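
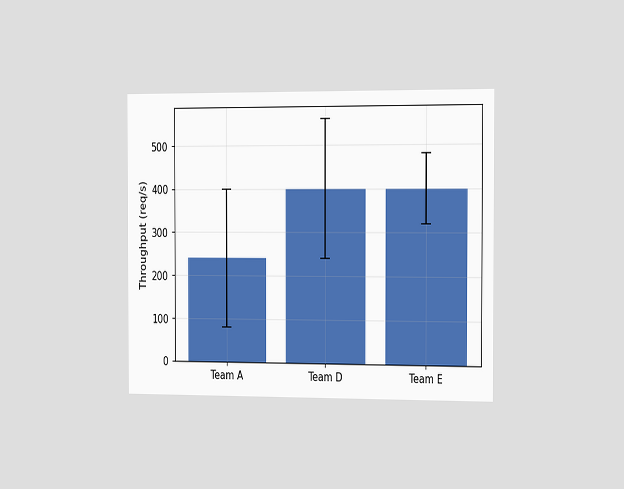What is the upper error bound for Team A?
400req/s

The chart is viewed slightly from the right. The Team A bar's upper whisker reaches 400req/s.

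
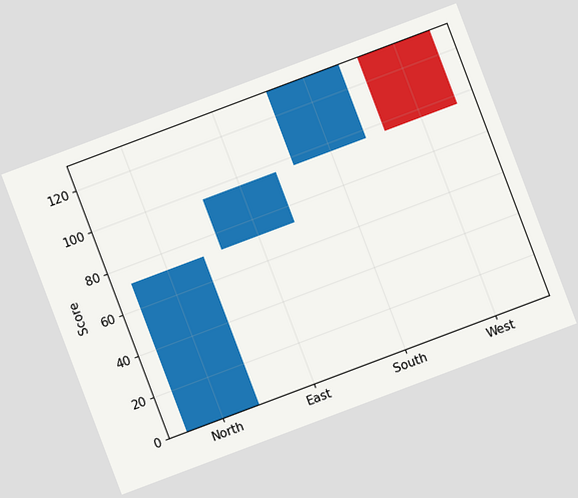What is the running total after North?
The chart is tilted about 21° counter-clockwise. After North the running total reaches 72.

72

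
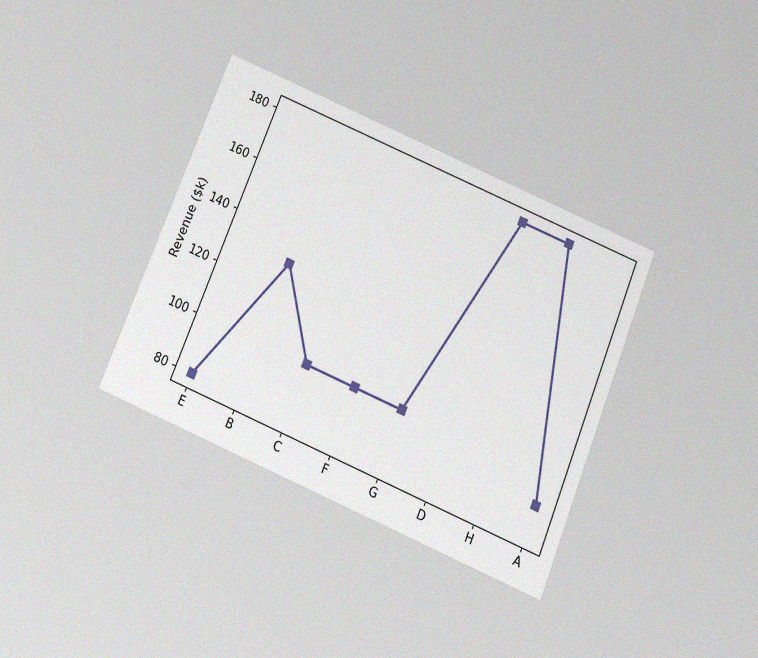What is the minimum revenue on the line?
The chart is tilted about 22° clockwise and viewed slightly from below, with some photo noise. The lowest point is at E, and reading across to the y-axis gives $80k.

$80k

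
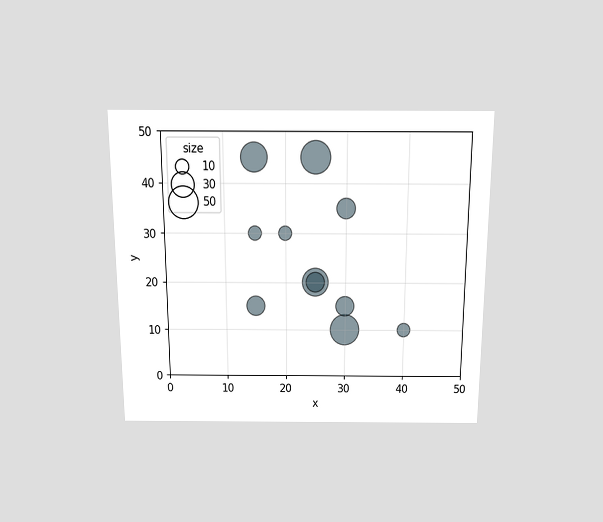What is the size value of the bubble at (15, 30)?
10

The chart is viewed slightly from above. Matching the bubble at (15, 30) against the size legend gives 10.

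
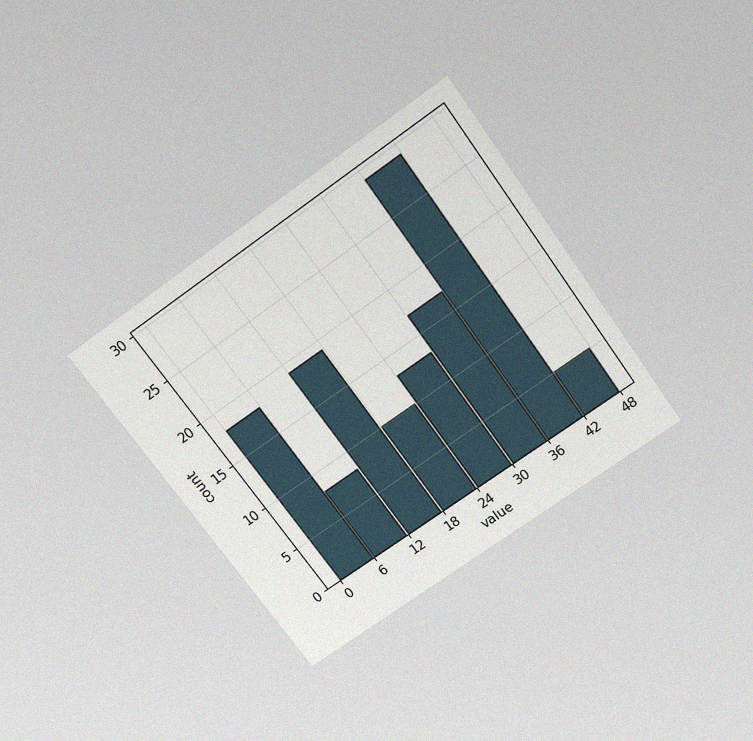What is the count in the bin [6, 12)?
The chart is tilted about 36° counter-clockwise and viewed slightly from above, with some photo noise. The [6, 12) bin has height 8.

8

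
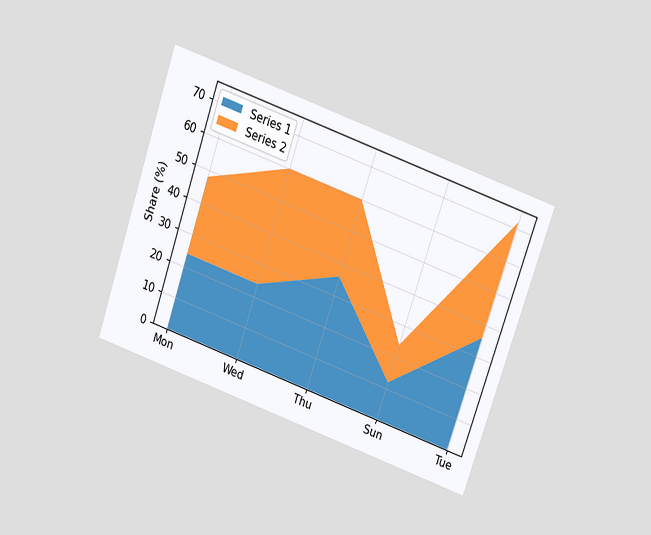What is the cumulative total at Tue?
The chart is tilted about 19° clockwise and viewed at a slight angle. The stacked total at Tue reaches 72%.

72%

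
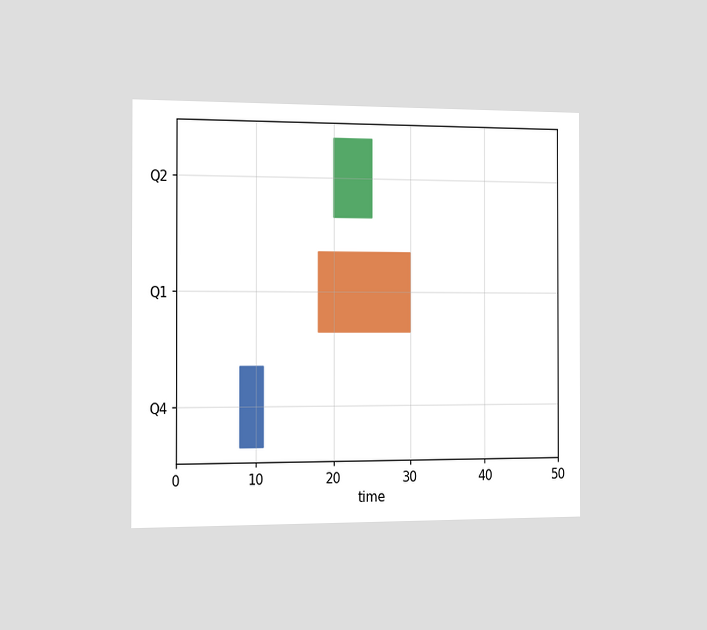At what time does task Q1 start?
The chart is viewed slightly from the left. The Q1 bar begins at t=18.

18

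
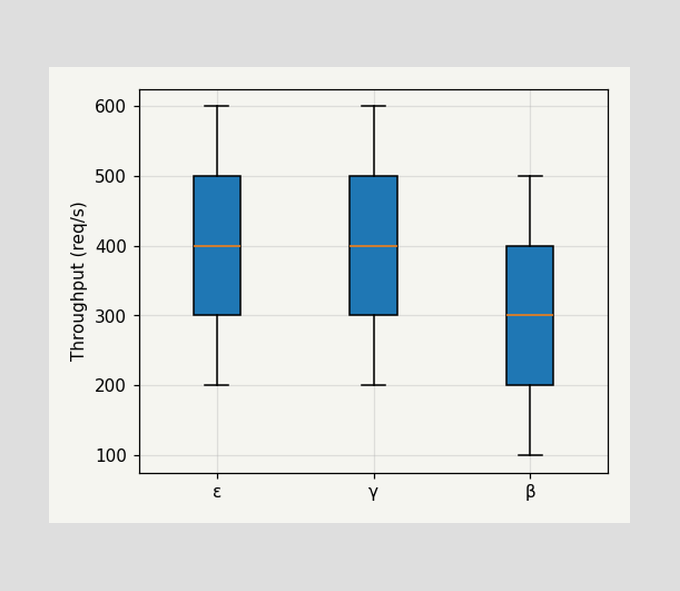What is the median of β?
The median line in the β box sits at 300req/s.

300req/s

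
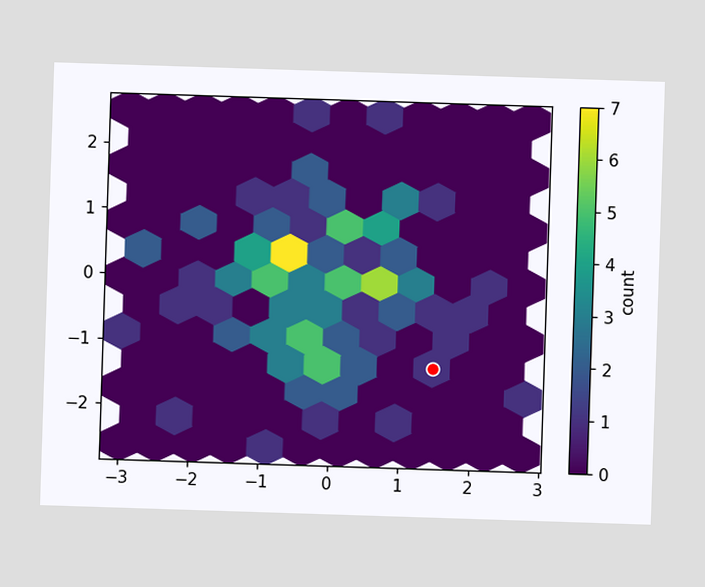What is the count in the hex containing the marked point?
1

The marked hex reads 1 on the colorbar.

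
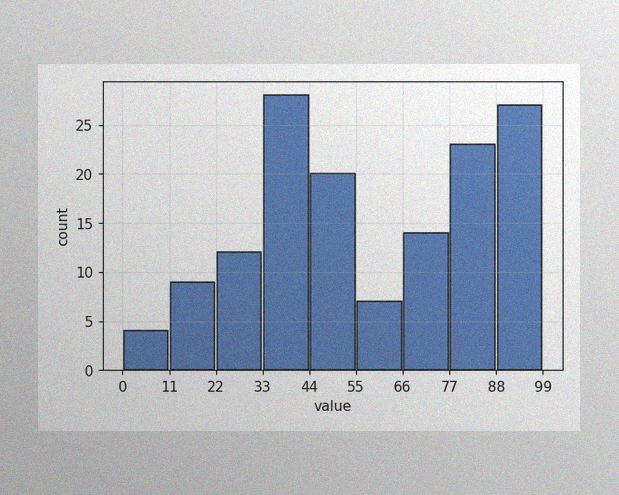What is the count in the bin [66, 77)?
The image has some photo noise and uneven lighting. The [66, 77) bin has height 14.

14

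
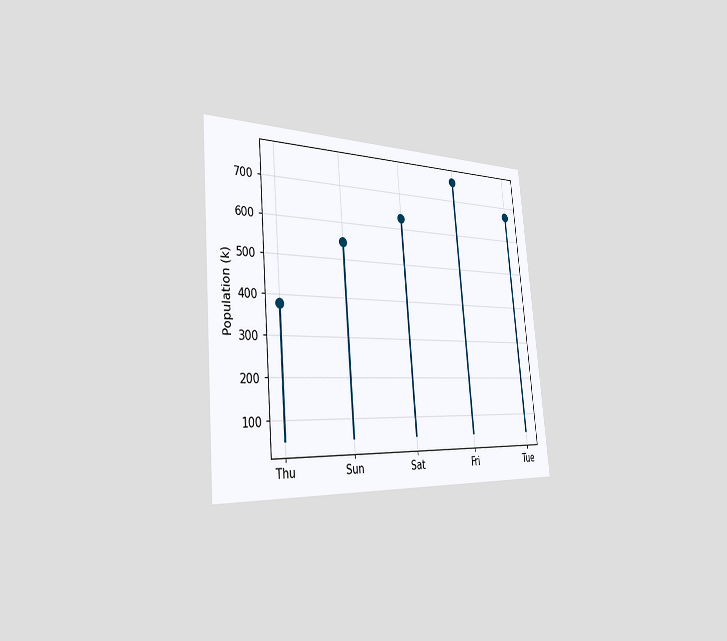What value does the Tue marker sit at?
The chart is tilted about 5° counter-clockwise and viewed slightly from the left. The Tue marker sits at 672k.

672k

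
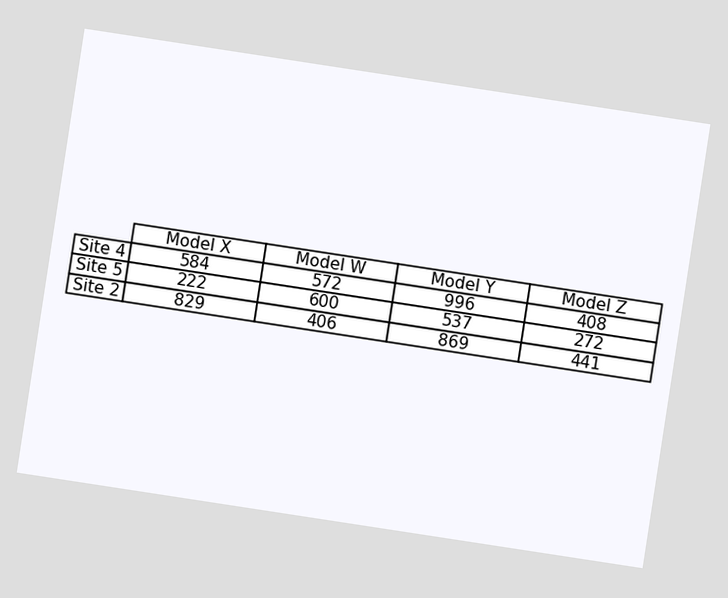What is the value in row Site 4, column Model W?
572

The chart is tilted about 9° clockwise. The (Site 4, Model W) cell reads 572.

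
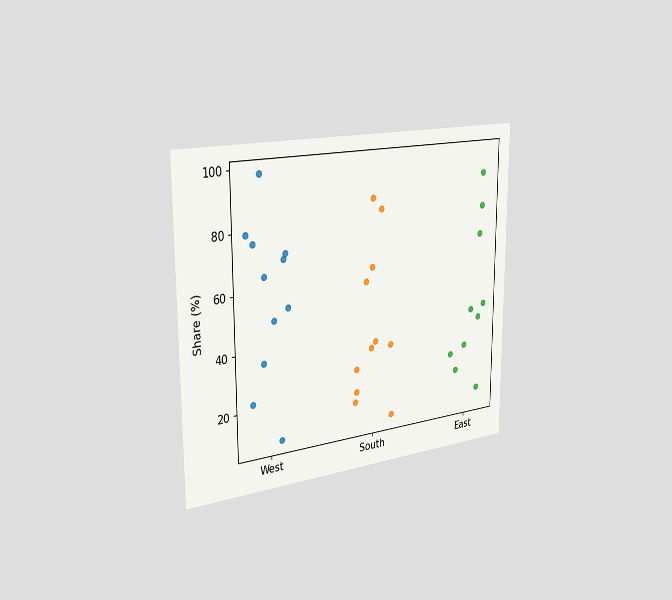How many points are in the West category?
The chart is viewed slightly from the left. Counting the markers in the West column gives 11.

11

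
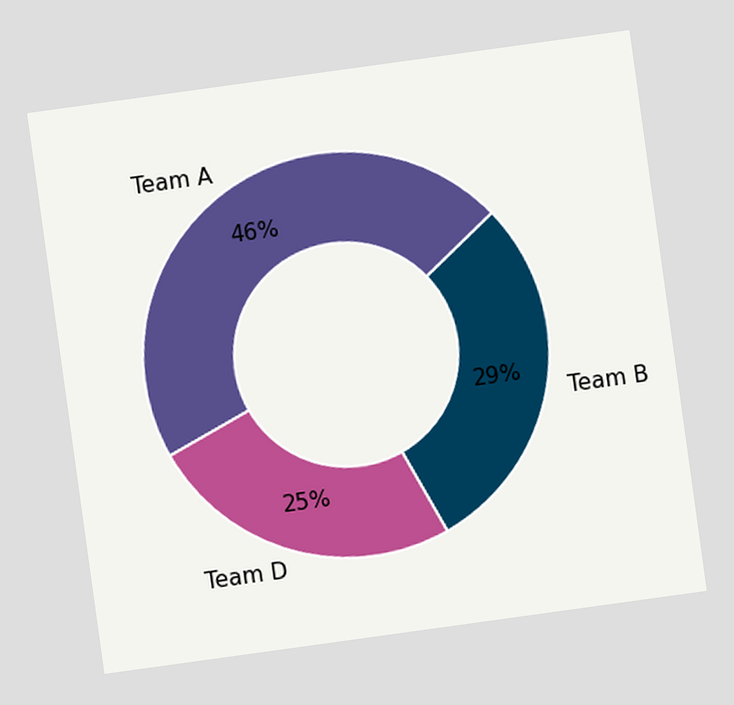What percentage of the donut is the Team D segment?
The chart is tilted about 8° counter-clockwise. The Team D segment takes up 25% of the ring.

25%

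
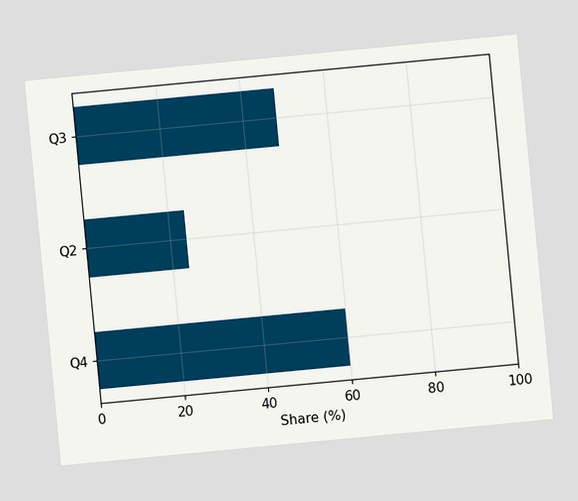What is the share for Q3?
48%

The chart is tilted about 5° counter-clockwise. Reading along the chart's x-axis, the Q3 bar reaches 48%.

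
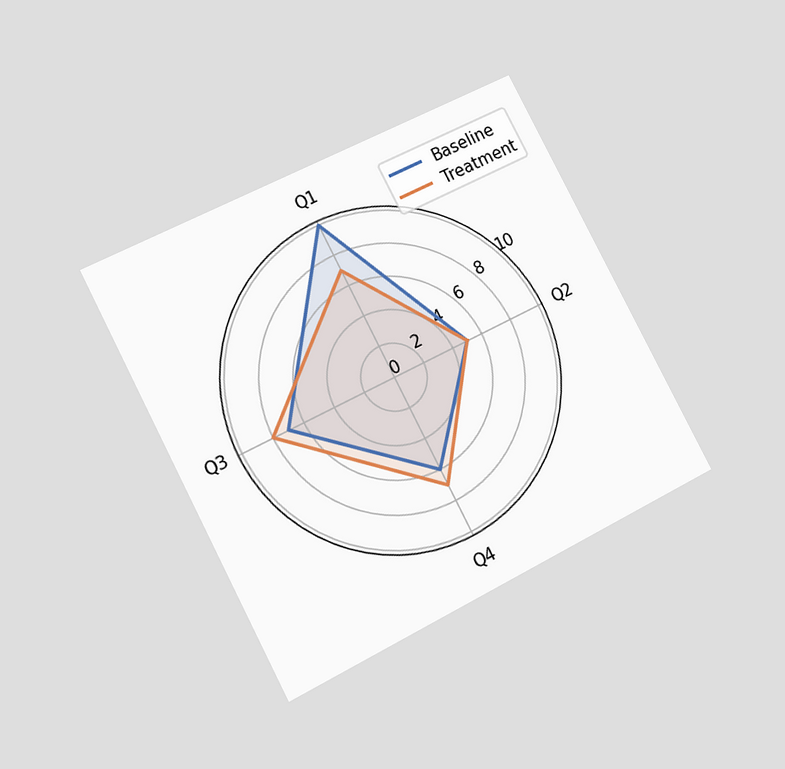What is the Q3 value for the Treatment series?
8

The chart is tilted about 27° counter-clockwise and viewed at a slight angle. On the Q3 axis, Treatment reaches 8.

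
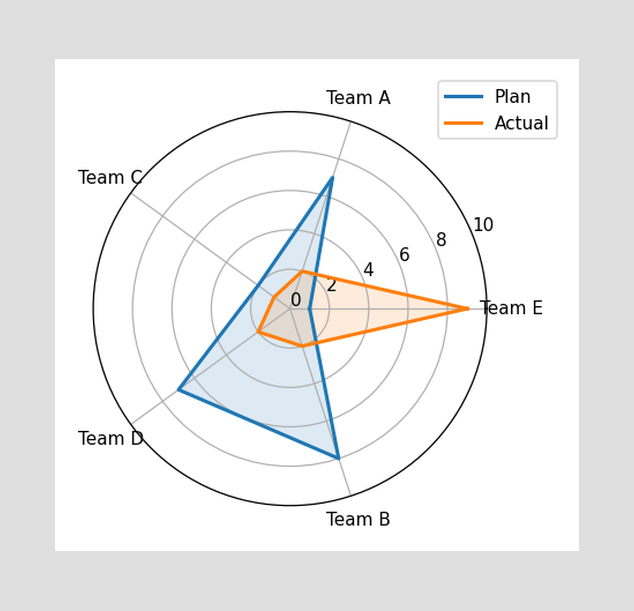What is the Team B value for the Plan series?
On the Team B axis, Plan reaches 8.

8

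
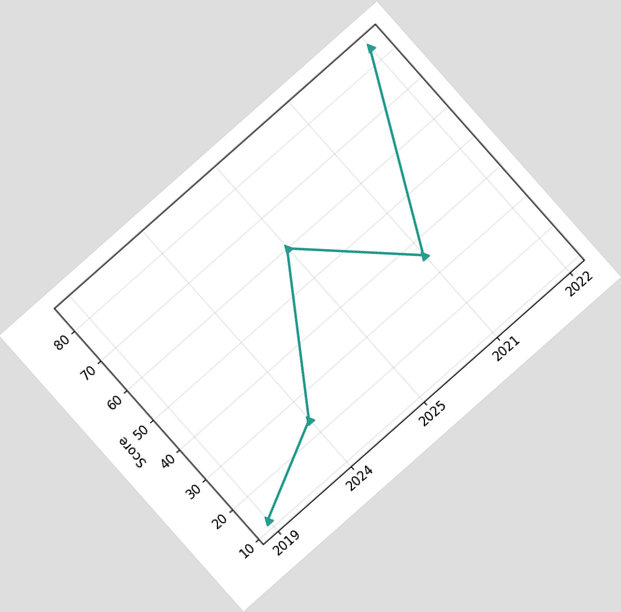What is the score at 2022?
The chart is tilted about 42° counter-clockwise. At 2022, the line is at 84.

84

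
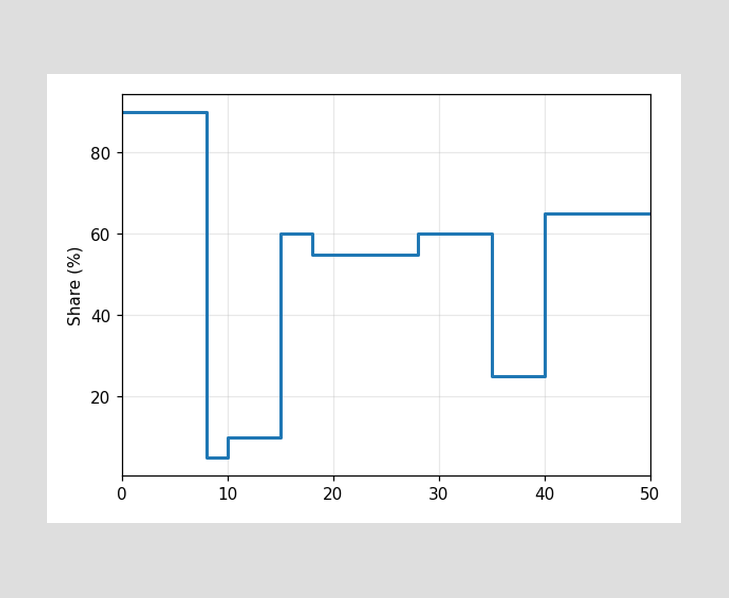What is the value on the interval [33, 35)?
60%

On [33, 35) the step sits at 60%.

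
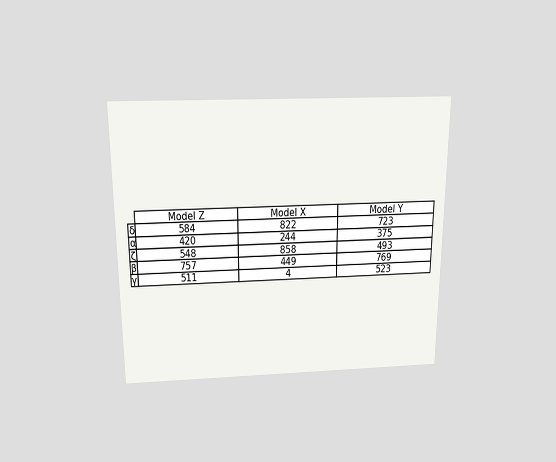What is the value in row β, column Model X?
449

The chart is viewed slightly from above. The (β, Model X) cell reads 449.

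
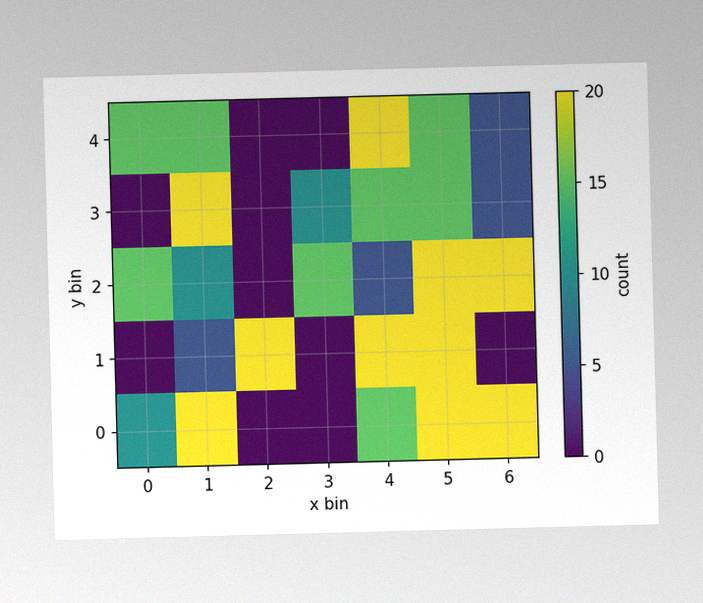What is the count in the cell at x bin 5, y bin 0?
20

The image has some photo noise and uneven lighting. Matching the cell (5, 0) against the colorbar gives 20.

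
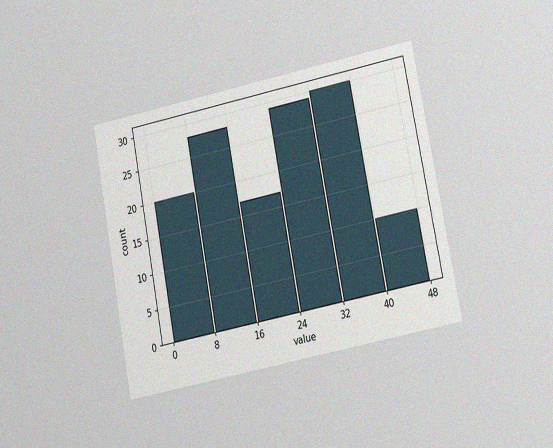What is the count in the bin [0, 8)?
The chart is tilted about 11° counter-clockwise and viewed at a slight angle, with some photo noise. The [0, 8) bin has height 20.

20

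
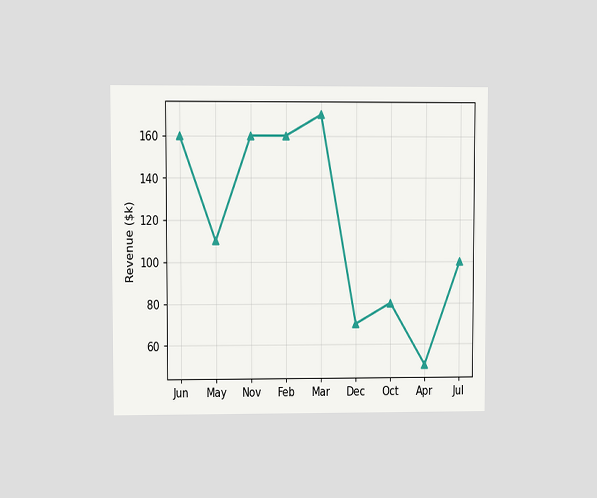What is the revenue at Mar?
The chart is viewed at a slight angle. At Mar, the line is at $170k.

$170k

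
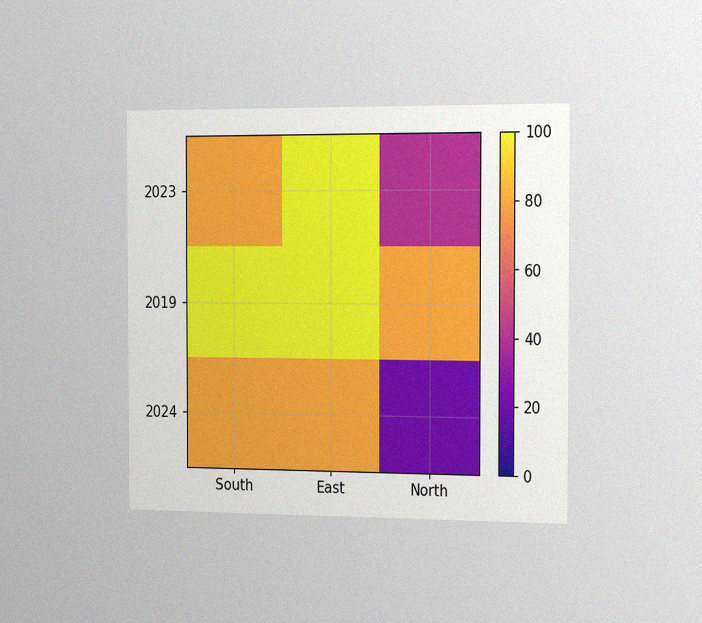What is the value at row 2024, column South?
The chart is viewed slightly from the right, with some photo noise. Matching cell (2024, South) against the colorbar gives 80.

80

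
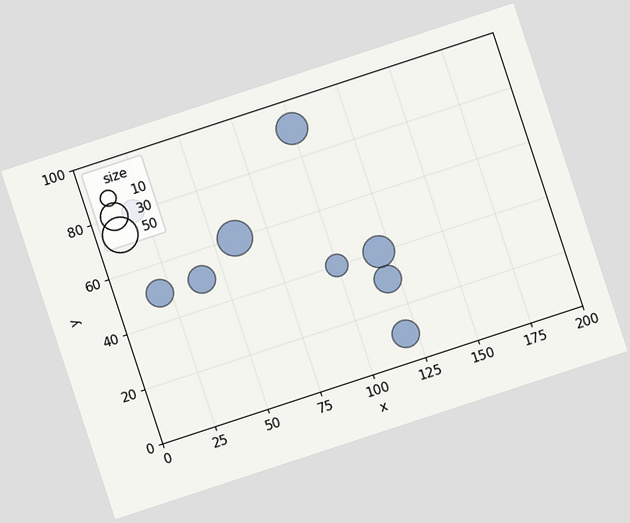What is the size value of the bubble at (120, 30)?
30

The chart is tilted about 18° counter-clockwise. Matching the bubble at (120, 30) against the size legend gives 30.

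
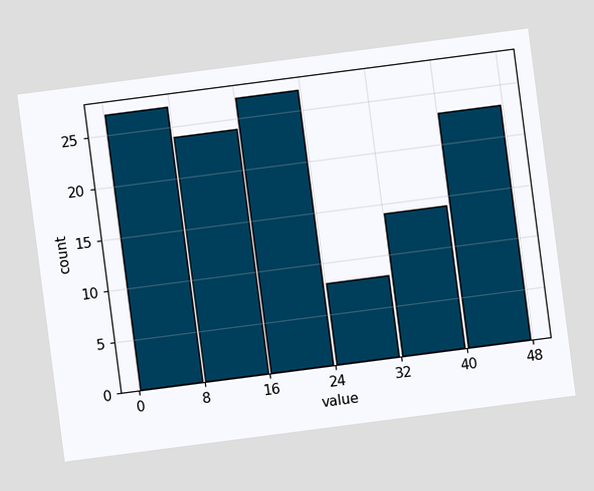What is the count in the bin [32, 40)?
The chart is tilted about 7° counter-clockwise. The [32, 40) bin has height 14.

14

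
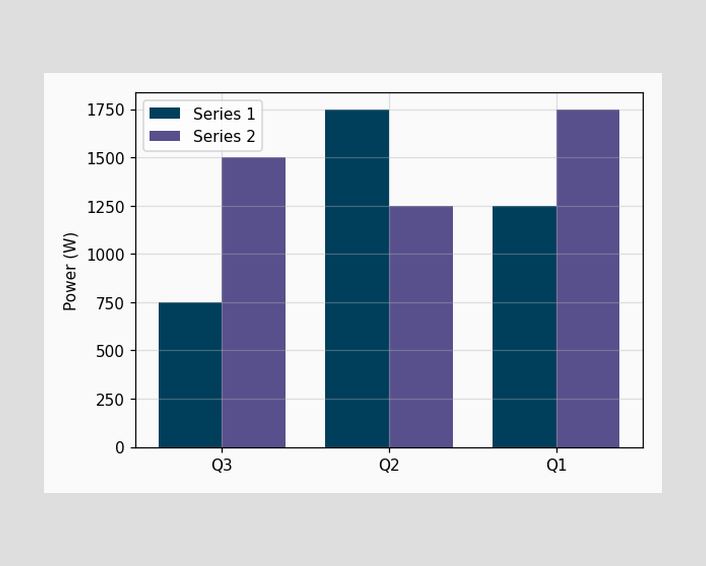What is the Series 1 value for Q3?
The Series 1 bar at Q3 reaches 750W on the y-axis.

750W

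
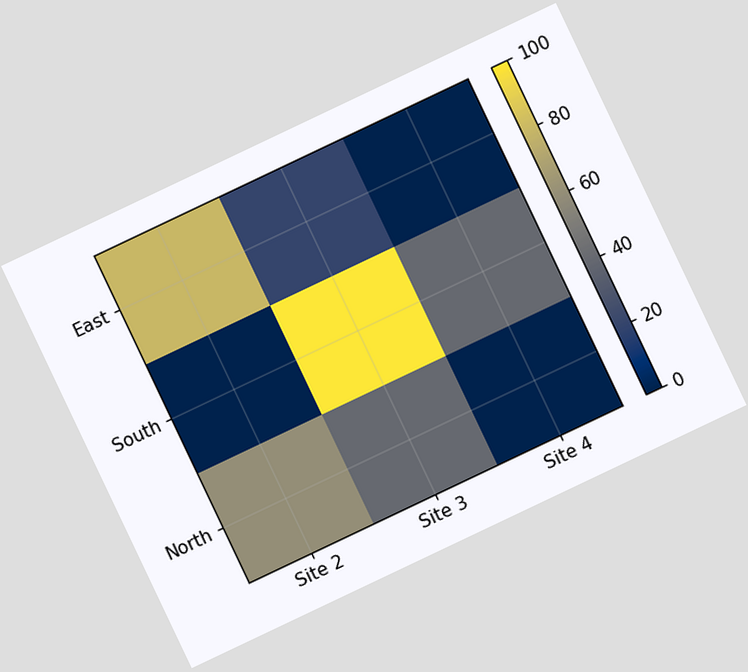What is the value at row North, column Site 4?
0

The chart is tilted about 25° counter-clockwise. Matching cell (North, Site 4) against the colorbar gives 0.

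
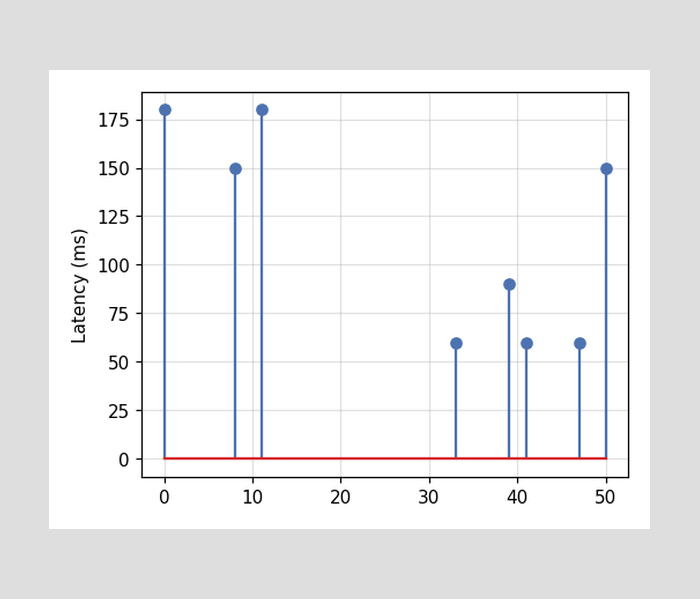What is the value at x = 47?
60ms

The stem at x=47 reaches 60ms.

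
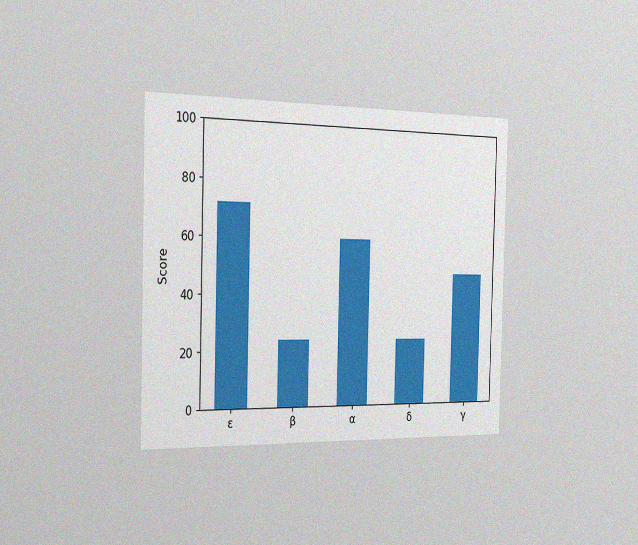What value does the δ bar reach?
The chart is viewed slightly from the left, with some photo noise. Reading along the chart's y-axis, the δ bar reaches 24.

24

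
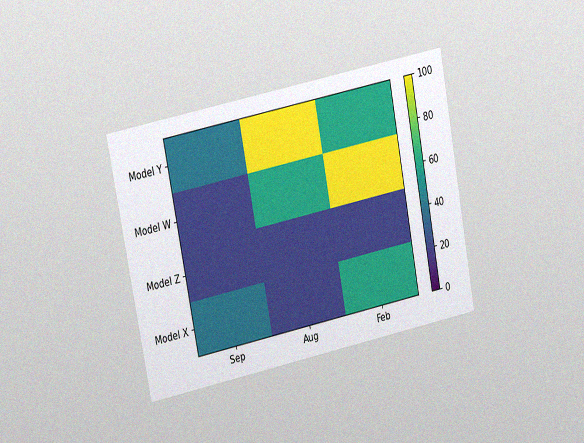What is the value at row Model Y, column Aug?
100

The chart is tilted about 11° counter-clockwise and viewed at a slight angle, with some photo noise. Matching cell (Model Y, Aug) against the colorbar gives 100.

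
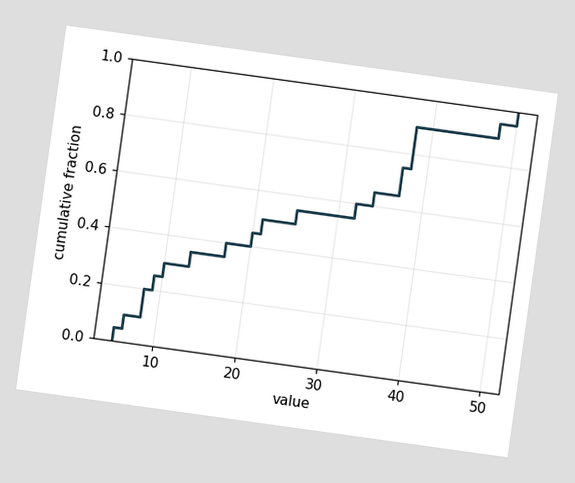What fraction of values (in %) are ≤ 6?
The chart is tilted about 8° clockwise. At x=6 the ECDF step is at 10%.

10%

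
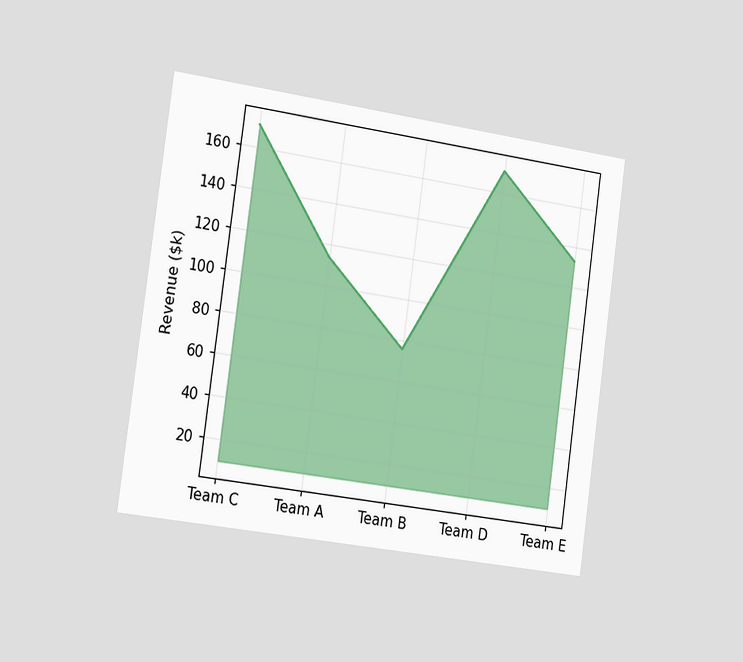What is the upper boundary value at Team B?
The chart is tilted about 8° clockwise and viewed slightly from the left. At Team B the upper boundary is at $76k.

$76k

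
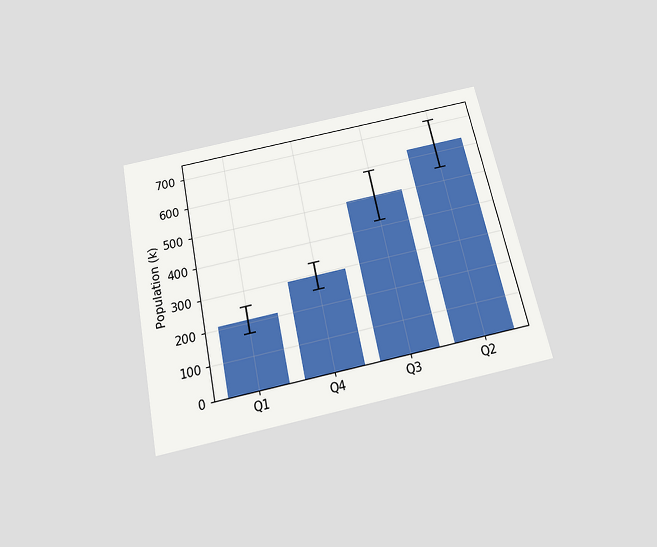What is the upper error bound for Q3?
The chart is tilted about 12° counter-clockwise and viewed slightly from below. The Q3 bar's upper whisker reaches 588k.

588k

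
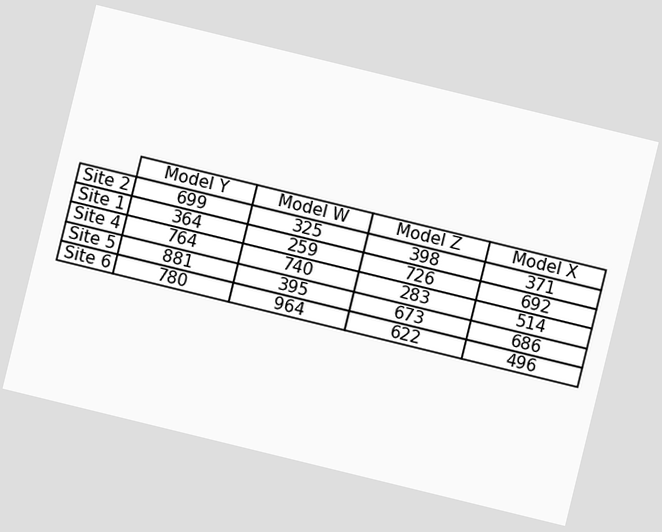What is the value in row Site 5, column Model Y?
881

The chart is tilted about 14° clockwise. The (Site 5, Model Y) cell reads 881.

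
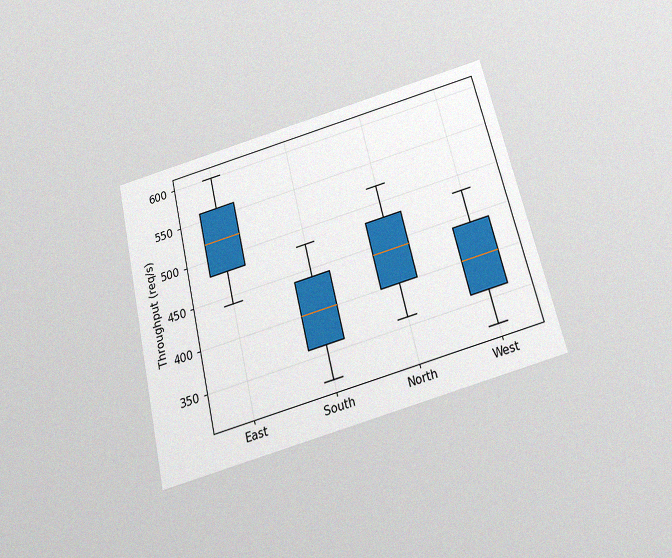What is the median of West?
400req/s

The chart is tilted about 13° counter-clockwise and viewed slightly from below, with some photo noise. The median line in the West box sits at 400req/s.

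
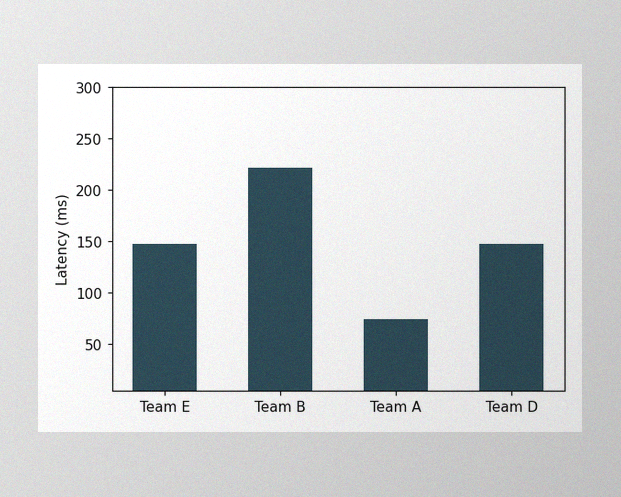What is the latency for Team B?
The image has some photo noise and uneven lighting. Reading along the chart's y-axis, the Team B bar reaches 222ms.

222ms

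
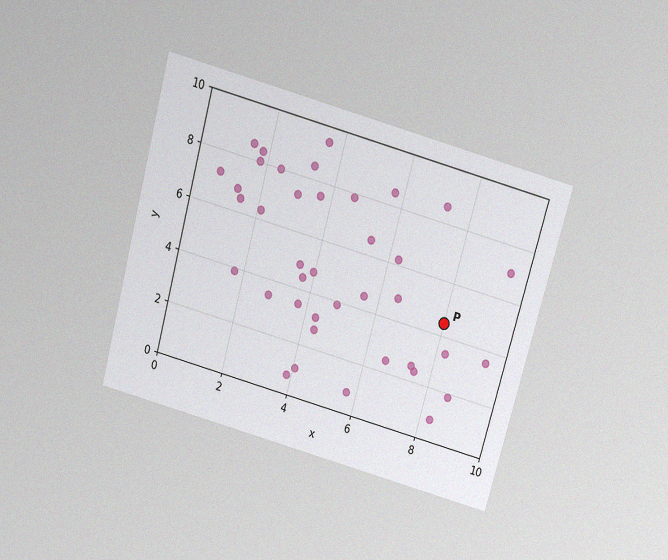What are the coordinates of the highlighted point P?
The chart is tilted about 15° clockwise and viewed slightly from above, with some photo noise. Following the gridlines from P to each axis, P sits at (8, 4.5).

(8, 4.5)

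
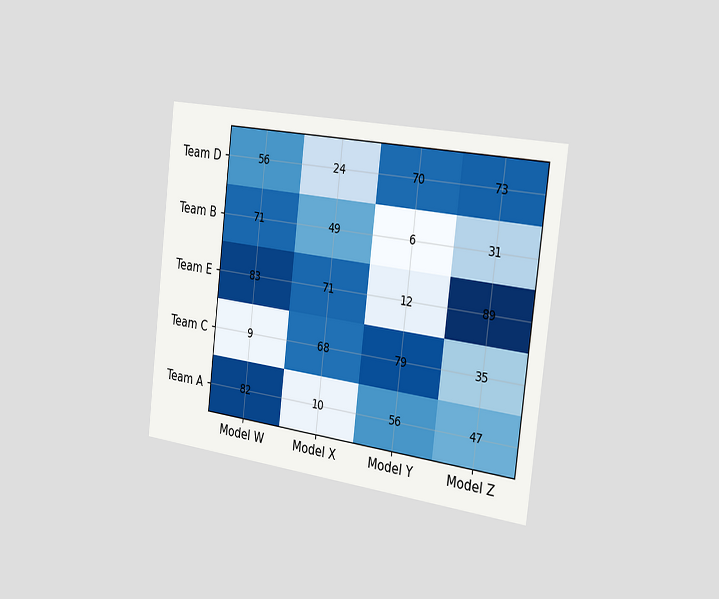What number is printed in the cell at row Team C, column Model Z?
The chart is tilted about 7° clockwise and viewed slightly from the right. The (Team C, Model Z) cell reads 35.

35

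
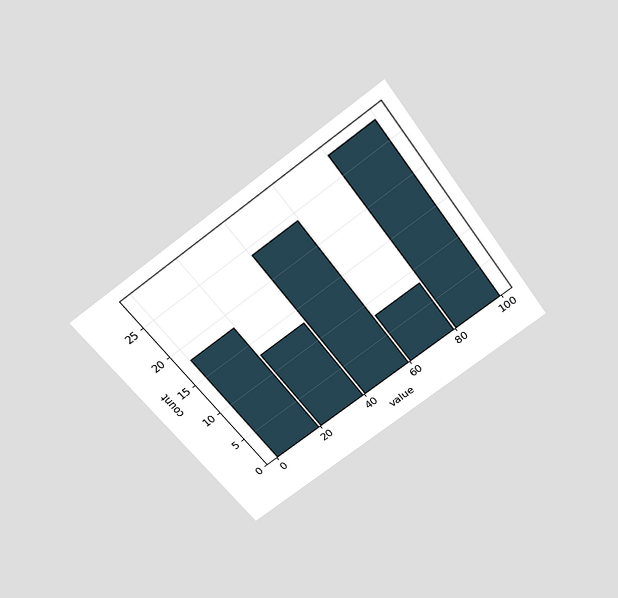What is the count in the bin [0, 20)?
18

The chart is tilted about 36° counter-clockwise and viewed slightly from above. The [0, 20) bin has height 18.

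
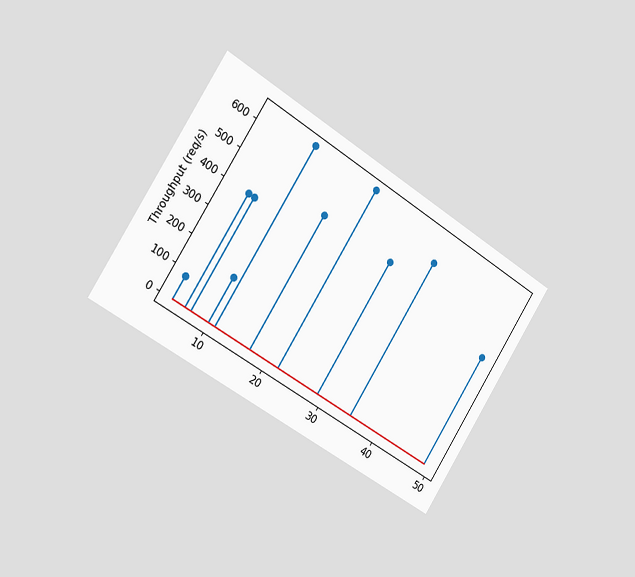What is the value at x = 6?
The chart is tilted about 32° clockwise and viewed slightly from the left. The stem at x=6 reaches 400req/s.

400req/s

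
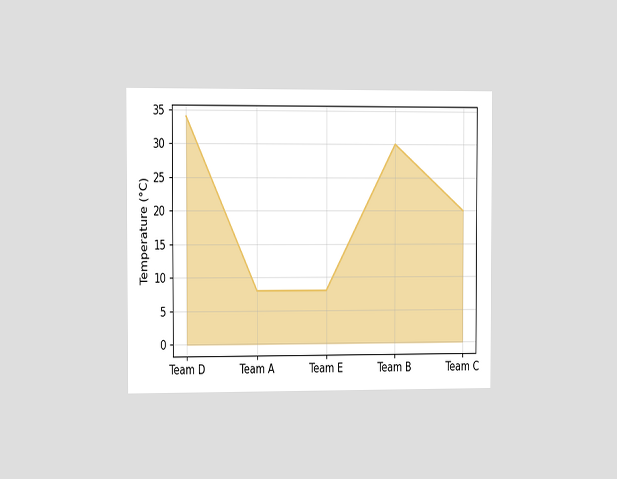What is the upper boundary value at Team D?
The chart is viewed slightly from the left. At Team D the upper boundary is at 34°C.

34°C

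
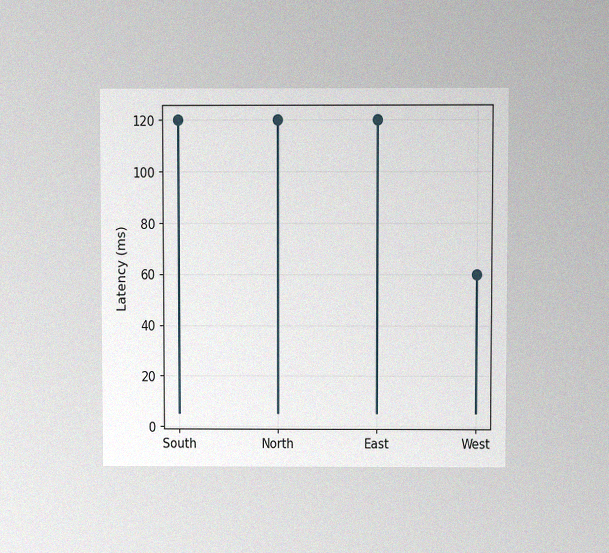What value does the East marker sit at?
The chart is viewed at a slight angle, with some photo noise. The East marker sits at 120ms.

120ms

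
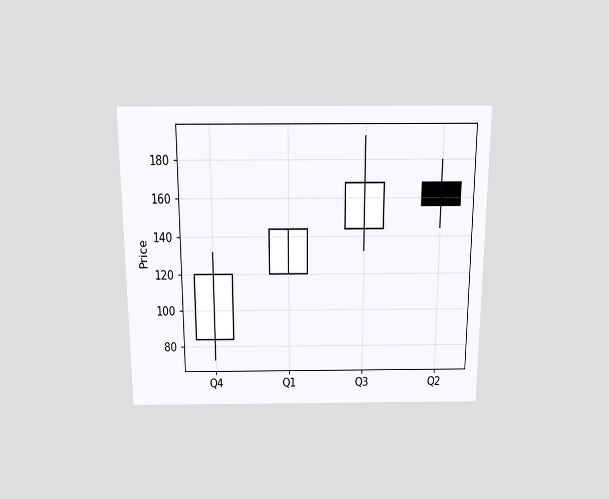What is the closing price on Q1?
The chart is viewed slightly from above. The Q1 candle closes at 144.

144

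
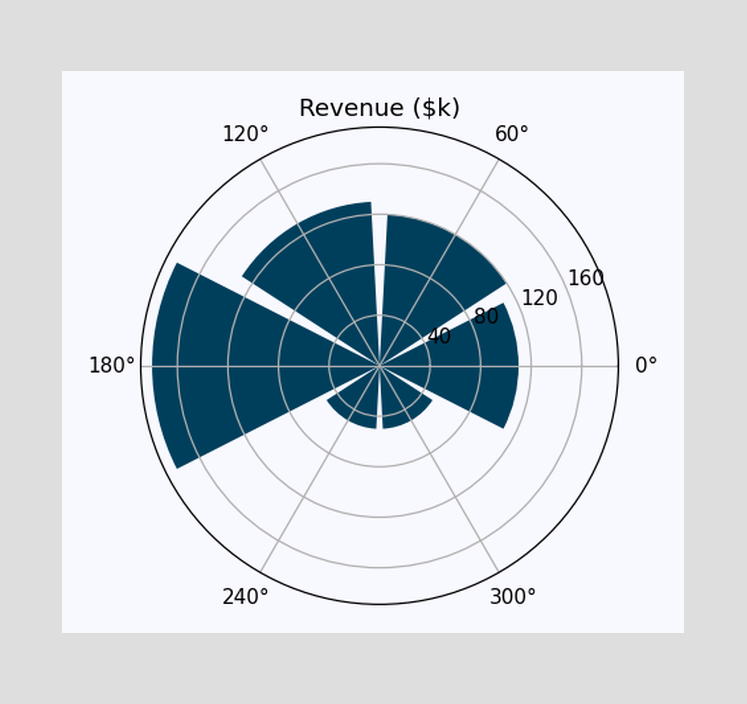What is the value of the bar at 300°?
$50k

The bar at 300° reaches $50k on the radial axis.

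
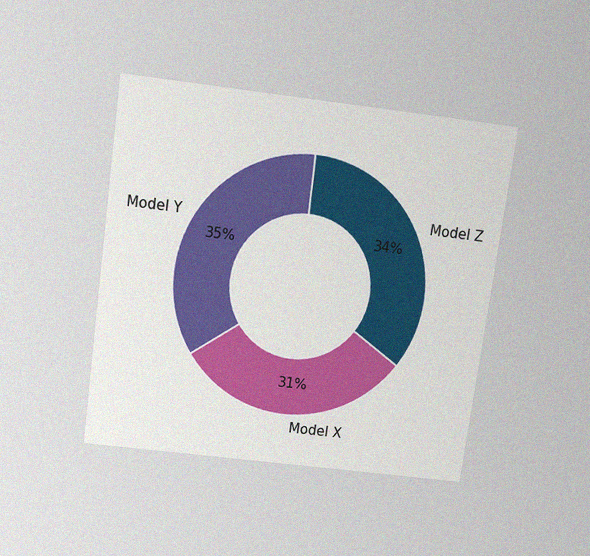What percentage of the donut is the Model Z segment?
The chart is tilted about 8° clockwise and viewed slightly from above, with some photo noise. The Model Z segment takes up 34% of the ring.

34%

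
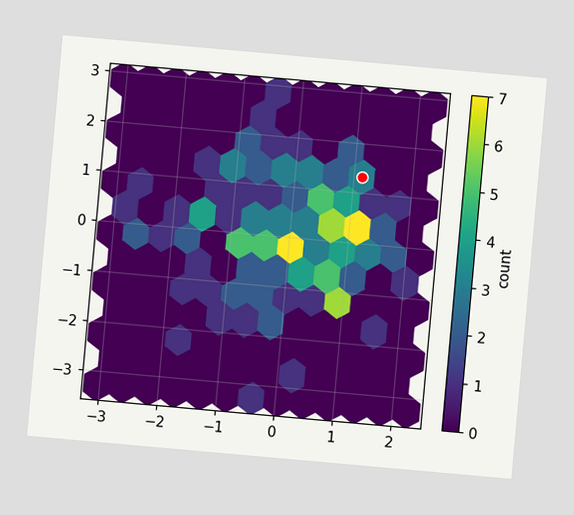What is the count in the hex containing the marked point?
3

The chart is tilted about 5° clockwise. The marked hex reads 3 on the colorbar.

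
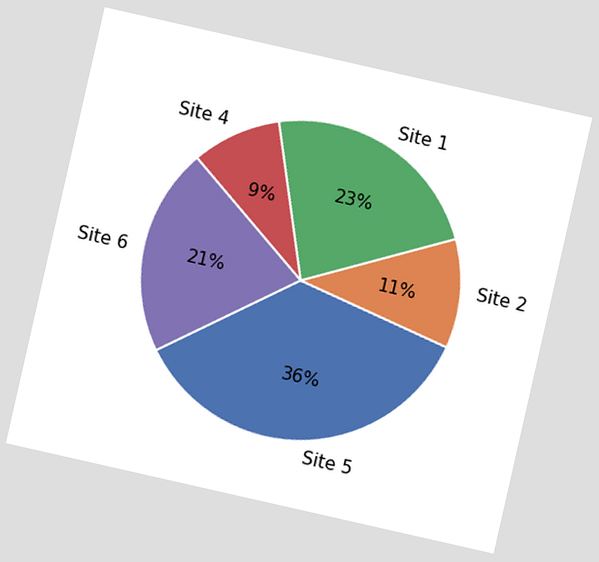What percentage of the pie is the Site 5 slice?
36%

The chart is tilted about 13° clockwise. The Site 5 slice takes up 36% of the pie.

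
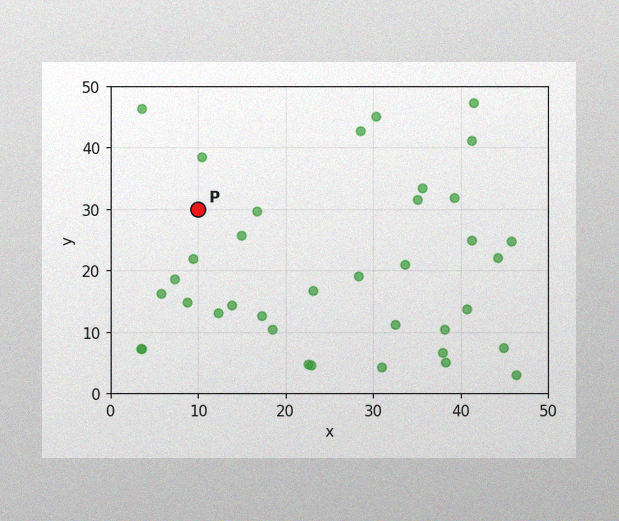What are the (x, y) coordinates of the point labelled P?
The image has some photo noise and uneven lighting. Following the gridlines from P to each axis, P sits at (10, 30).

(10, 30)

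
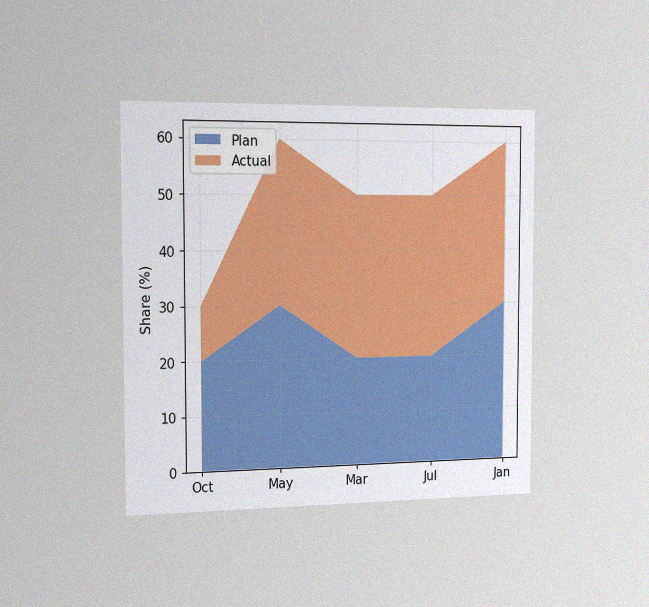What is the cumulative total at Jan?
The chart is viewed slightly from the left, with some photo noise. The stacked total at Jan reaches 60%.

60%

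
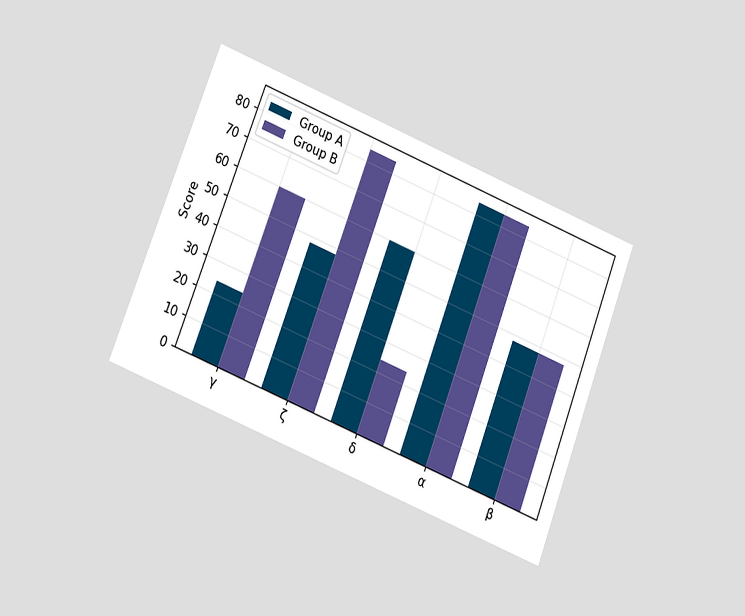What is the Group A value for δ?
60

The chart is tilted about 21° clockwise and viewed at a slight angle. The Group A bar at δ reaches 60 on the y-axis.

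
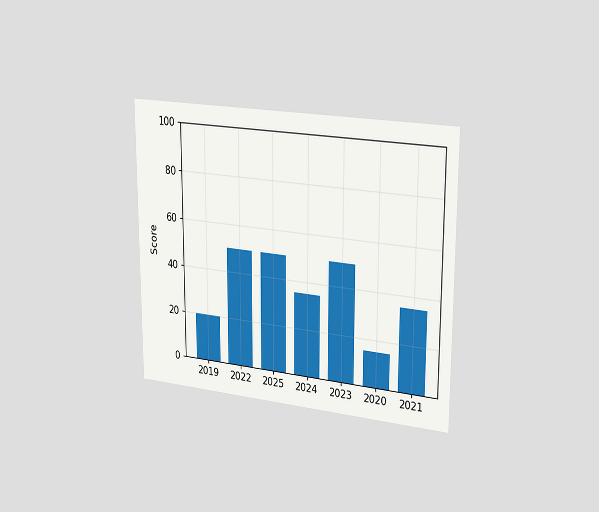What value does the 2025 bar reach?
The chart is viewed slightly from the right. Reading along the chart's y-axis, the 2025 bar reaches 50.

50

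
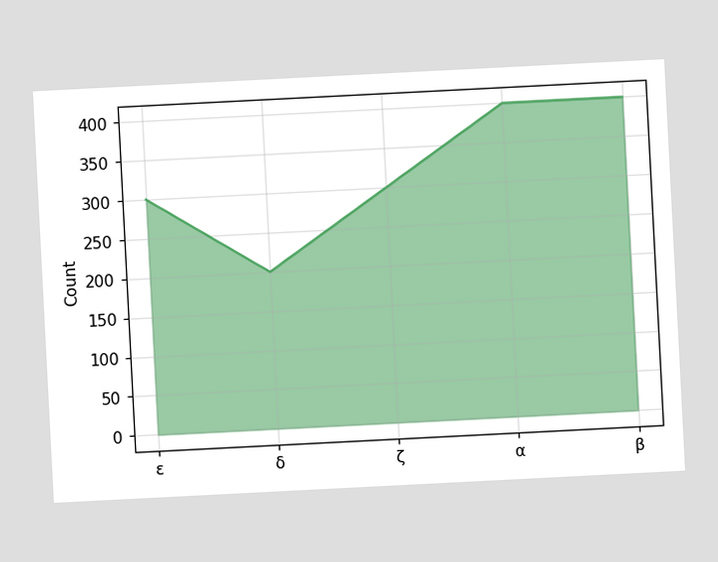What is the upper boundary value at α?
The chart is tilted about 3° counter-clockwise. At α the upper boundary is at 400.

400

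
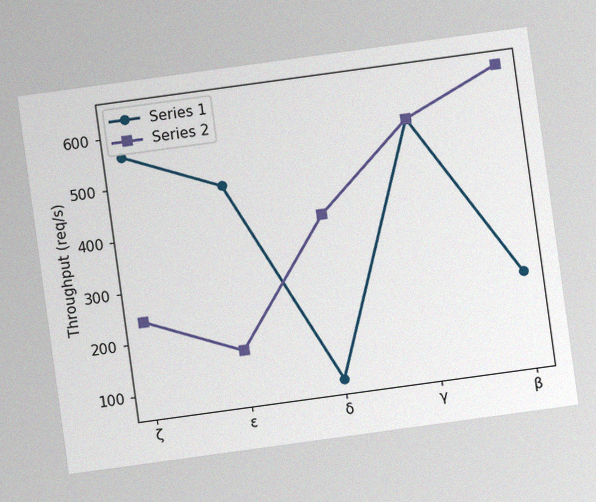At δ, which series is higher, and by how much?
Series 2, by 320req/s

The chart is tilted about 8° counter-clockwise, with some photo noise. At δ, Series 2 sits above the other line by 320req/s.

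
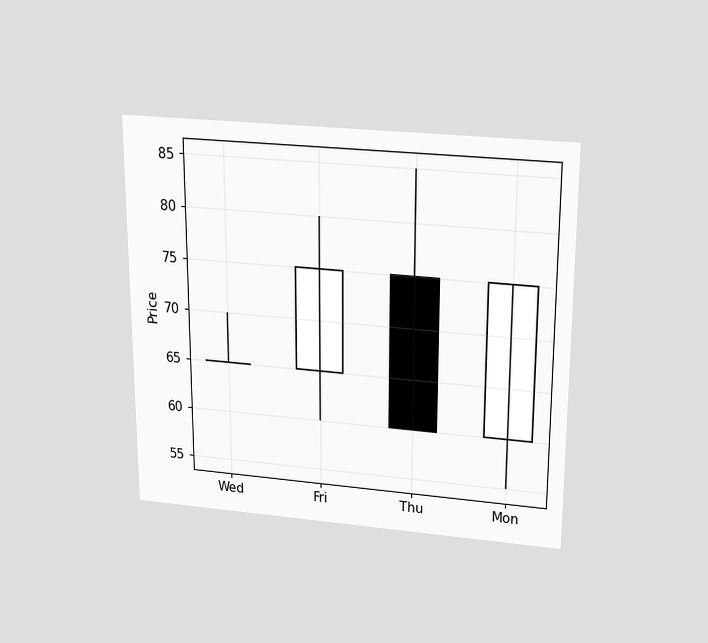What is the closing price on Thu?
60

The chart is viewed slightly from above. The Thu candle closes at 60.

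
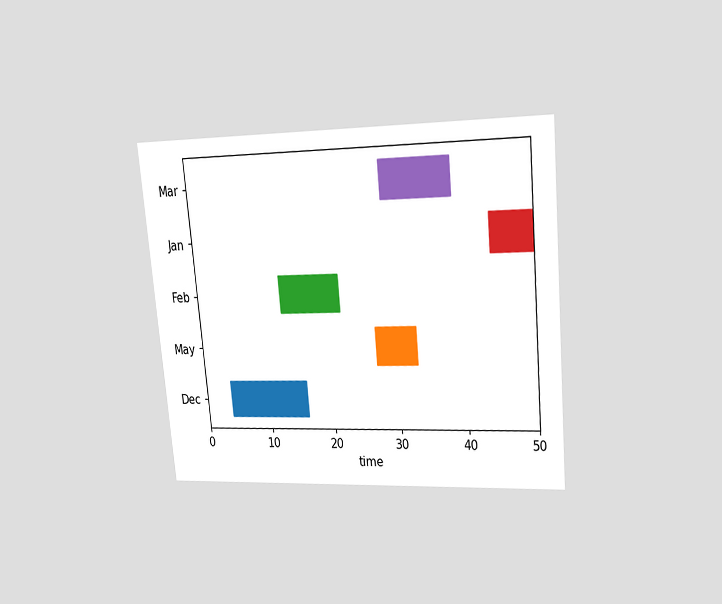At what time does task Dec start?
The chart is tilted about 5° counter-clockwise and viewed at a slight angle. The Dec bar begins at t=4.

4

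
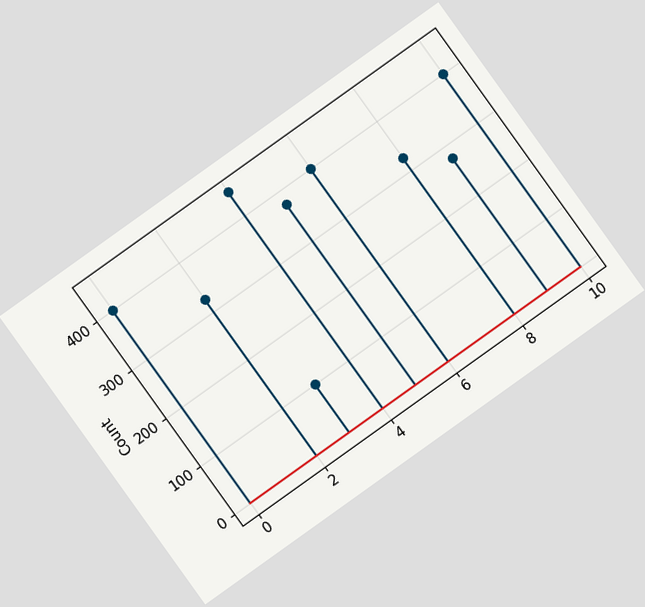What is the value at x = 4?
The chart is tilted about 36° counter-clockwise. The stem at x=4 reaches 450.

450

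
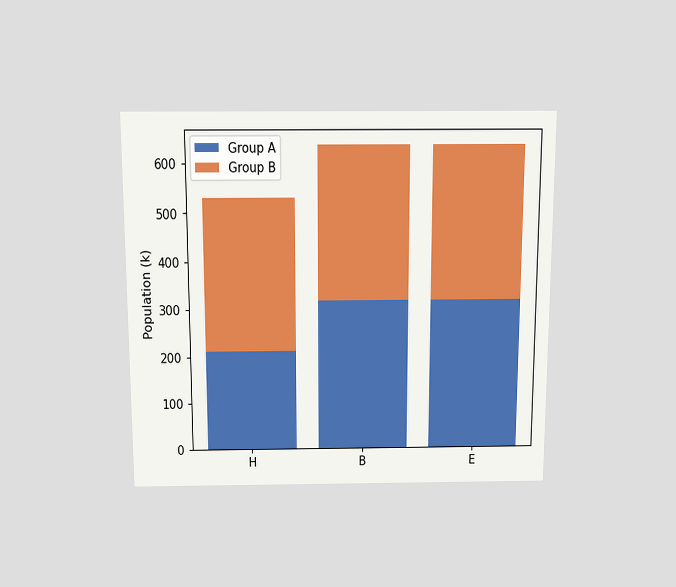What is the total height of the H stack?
530k

The chart is viewed slightly from above. The H stack's top reaches 530k on the y-axis.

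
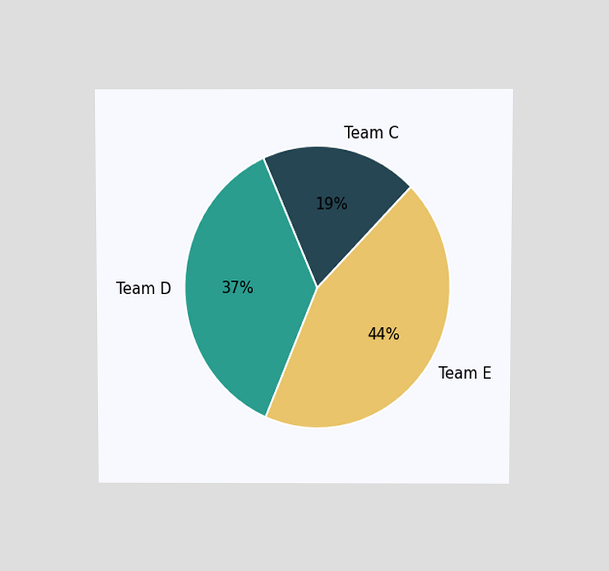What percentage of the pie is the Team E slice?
The chart is viewed slightly from above. The Team E slice takes up 44% of the pie.

44%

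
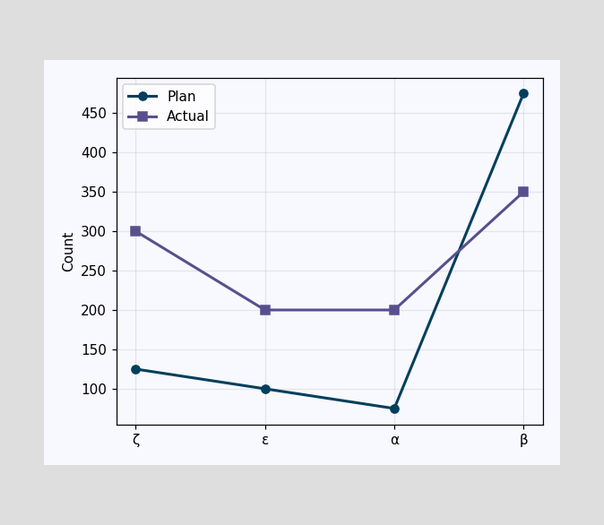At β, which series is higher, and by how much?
At β, Plan sits above the other line by 125.

Plan, by 125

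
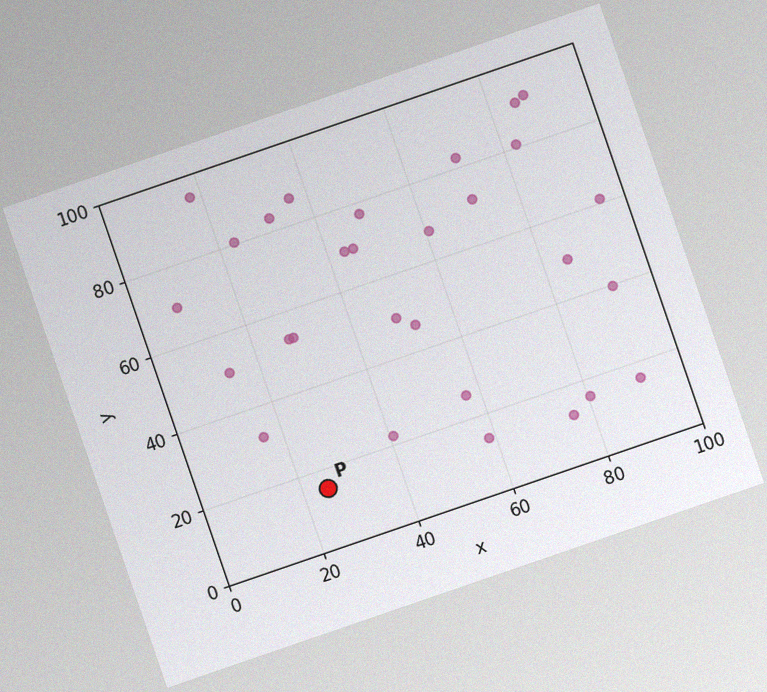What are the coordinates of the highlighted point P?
The chart is tilted about 19° counter-clockwise, with some photo noise. Following the gridlines from P to each axis, P sits at (25, 15).

(25, 15)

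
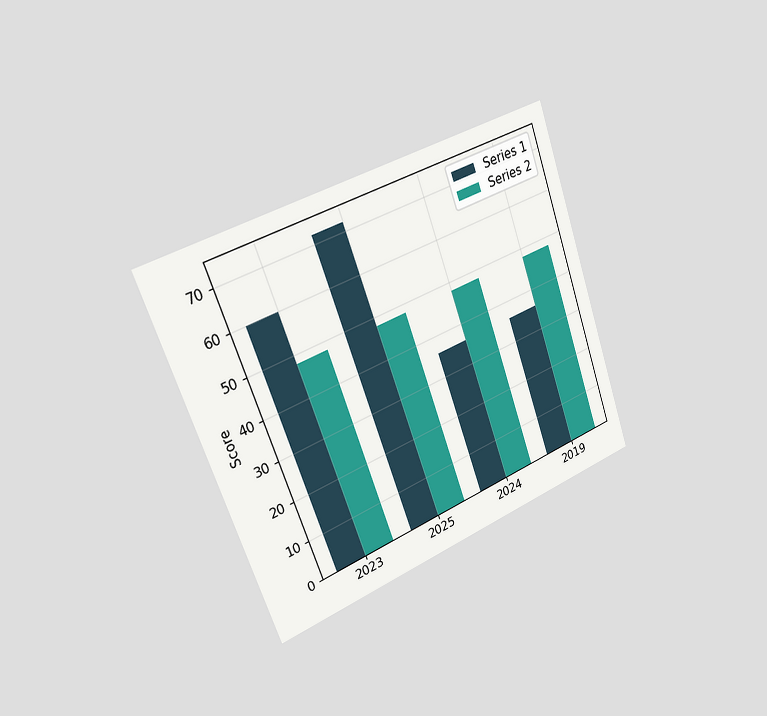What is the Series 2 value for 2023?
48

The chart is tilted about 20° counter-clockwise and viewed slightly from the left. The Series 2 bar at 2023 reaches 48 on the y-axis.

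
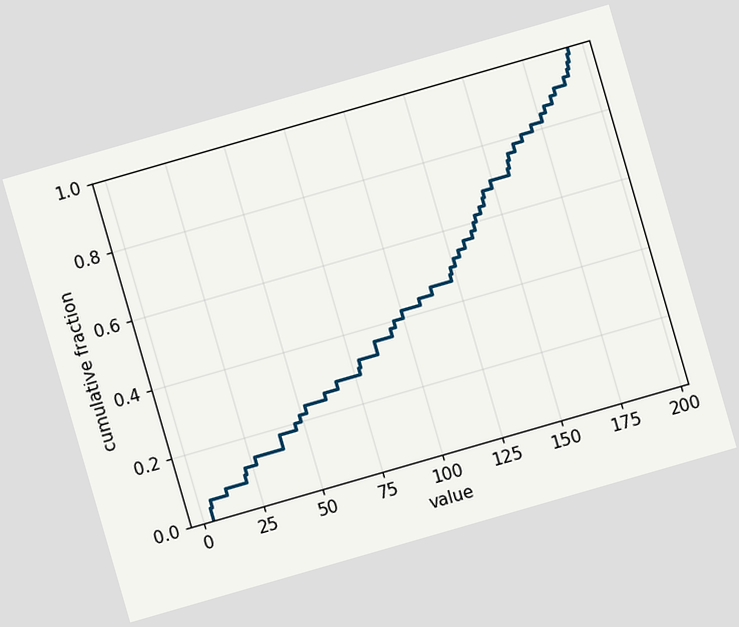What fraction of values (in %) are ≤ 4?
4%

The chart is tilted about 16° counter-clockwise. At x=4 the ECDF step is at 4%.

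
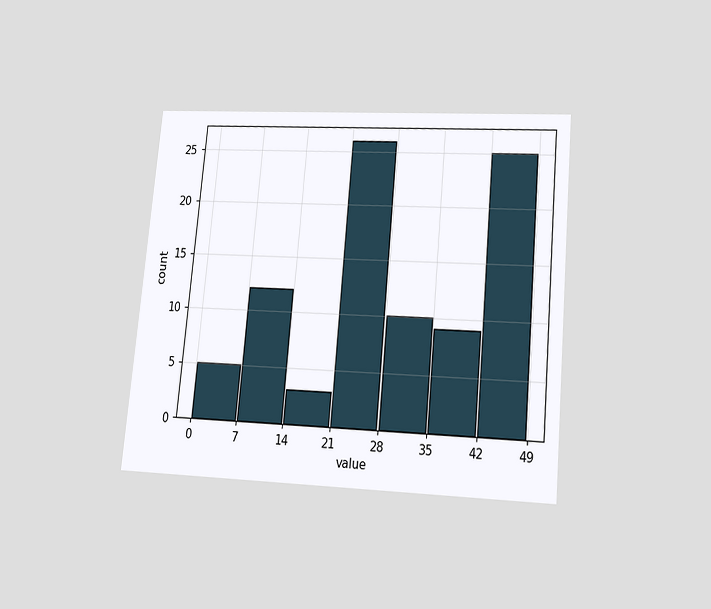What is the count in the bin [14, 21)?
The chart is tilted about 5° clockwise and viewed slightly from below. The [14, 21) bin has height 3.

3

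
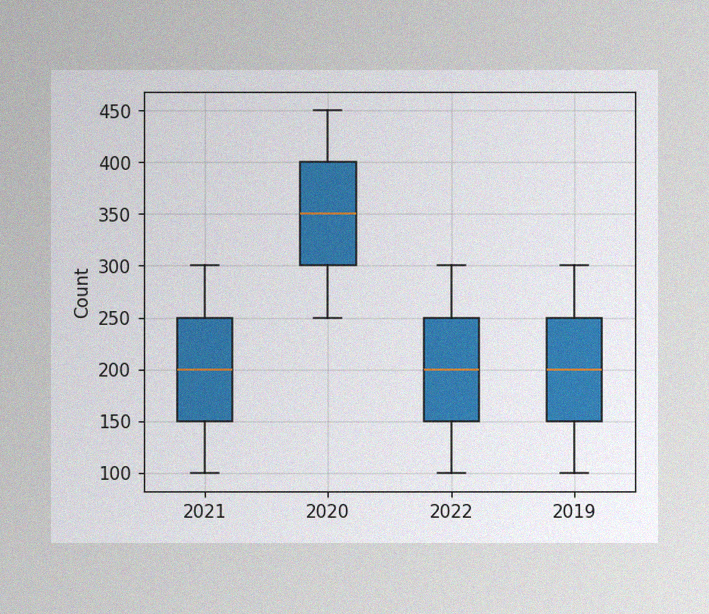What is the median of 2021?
200

The image has some photo noise and uneven lighting. The median line in the 2021 box sits at 200.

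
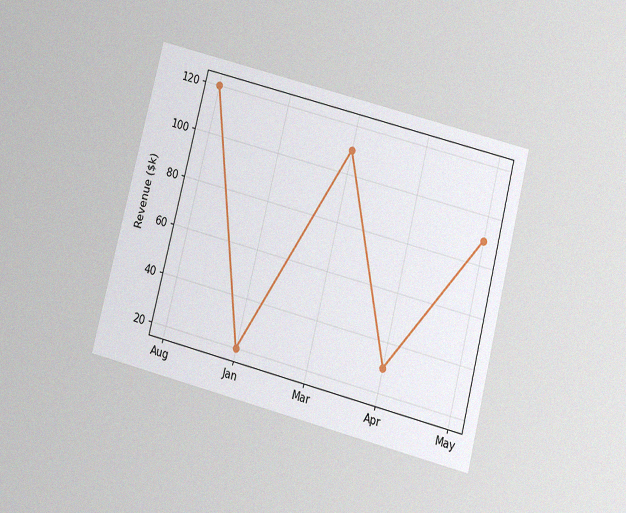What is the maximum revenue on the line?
The chart is tilted about 14° clockwise and viewed at a slight angle, with some photo noise. The highest point is at Aug, and reading across to the y-axis gives $120k.

$120k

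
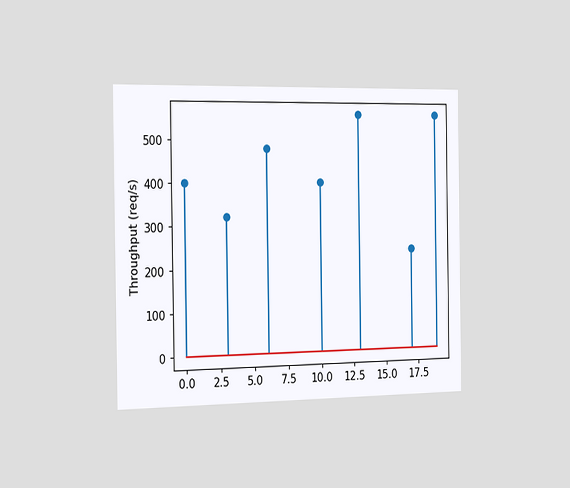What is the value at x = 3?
The chart is viewed slightly from the left. The stem at x=3 reaches 320req/s.

320req/s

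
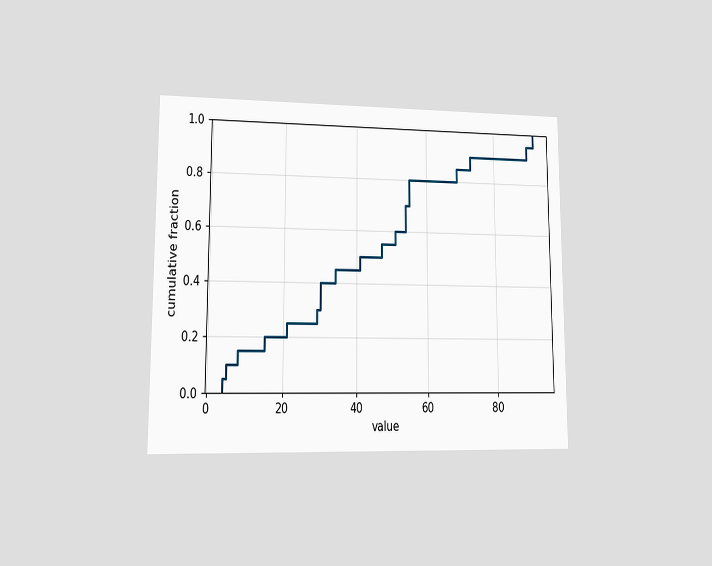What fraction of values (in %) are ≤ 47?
55%

The chart is viewed at a slight angle. At x=47 the ECDF step is at 55%.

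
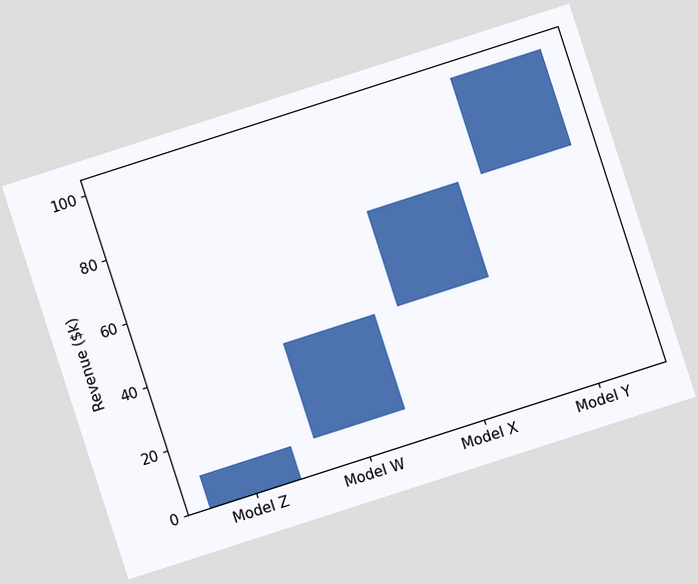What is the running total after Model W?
$40k

The chart is tilted about 18° counter-clockwise. After Model W the running total reaches $40k.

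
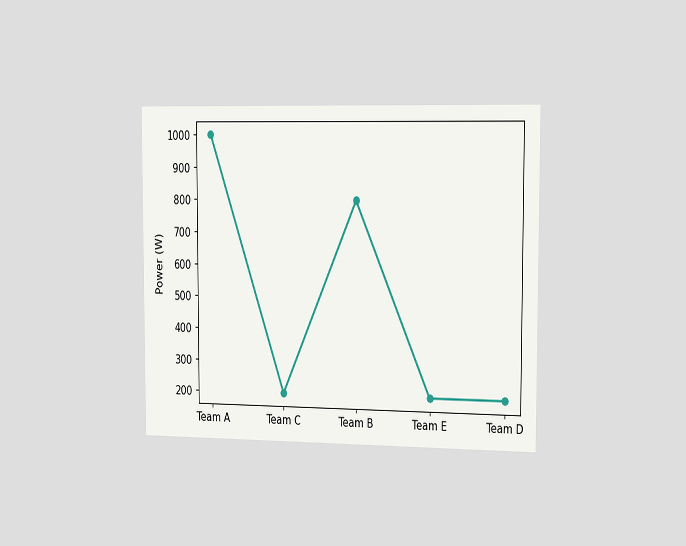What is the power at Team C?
The chart is viewed slightly from the right. At Team C, the line is at 200W.

200W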